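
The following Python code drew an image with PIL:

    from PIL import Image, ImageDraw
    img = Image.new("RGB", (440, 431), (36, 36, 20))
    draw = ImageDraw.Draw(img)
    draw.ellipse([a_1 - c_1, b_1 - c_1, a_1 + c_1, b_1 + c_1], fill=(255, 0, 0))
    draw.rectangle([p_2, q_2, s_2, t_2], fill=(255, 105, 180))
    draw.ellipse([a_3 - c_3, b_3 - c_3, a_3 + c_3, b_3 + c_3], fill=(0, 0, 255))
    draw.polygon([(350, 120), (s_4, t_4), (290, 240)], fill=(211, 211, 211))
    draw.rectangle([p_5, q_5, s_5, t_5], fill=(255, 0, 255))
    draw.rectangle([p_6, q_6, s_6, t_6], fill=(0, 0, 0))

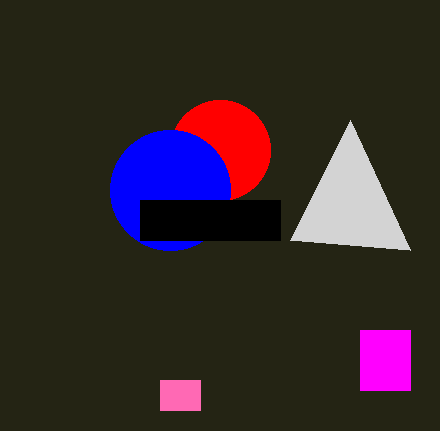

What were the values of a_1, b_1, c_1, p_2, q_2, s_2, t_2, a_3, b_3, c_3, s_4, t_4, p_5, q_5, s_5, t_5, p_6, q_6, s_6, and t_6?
a_1 = 220, b_1 = 150, c_1 = 50, p_2 = 160, q_2 = 380, s_2 = 200, t_2 = 410, a_3 = 170, b_3 = 190, c_3 = 60, s_4 = 410, t_4 = 250, p_5 = 360, q_5 = 330, s_5 = 410, t_5 = 390, p_6 = 140, q_6 = 200, s_6 = 280, t_6 = 240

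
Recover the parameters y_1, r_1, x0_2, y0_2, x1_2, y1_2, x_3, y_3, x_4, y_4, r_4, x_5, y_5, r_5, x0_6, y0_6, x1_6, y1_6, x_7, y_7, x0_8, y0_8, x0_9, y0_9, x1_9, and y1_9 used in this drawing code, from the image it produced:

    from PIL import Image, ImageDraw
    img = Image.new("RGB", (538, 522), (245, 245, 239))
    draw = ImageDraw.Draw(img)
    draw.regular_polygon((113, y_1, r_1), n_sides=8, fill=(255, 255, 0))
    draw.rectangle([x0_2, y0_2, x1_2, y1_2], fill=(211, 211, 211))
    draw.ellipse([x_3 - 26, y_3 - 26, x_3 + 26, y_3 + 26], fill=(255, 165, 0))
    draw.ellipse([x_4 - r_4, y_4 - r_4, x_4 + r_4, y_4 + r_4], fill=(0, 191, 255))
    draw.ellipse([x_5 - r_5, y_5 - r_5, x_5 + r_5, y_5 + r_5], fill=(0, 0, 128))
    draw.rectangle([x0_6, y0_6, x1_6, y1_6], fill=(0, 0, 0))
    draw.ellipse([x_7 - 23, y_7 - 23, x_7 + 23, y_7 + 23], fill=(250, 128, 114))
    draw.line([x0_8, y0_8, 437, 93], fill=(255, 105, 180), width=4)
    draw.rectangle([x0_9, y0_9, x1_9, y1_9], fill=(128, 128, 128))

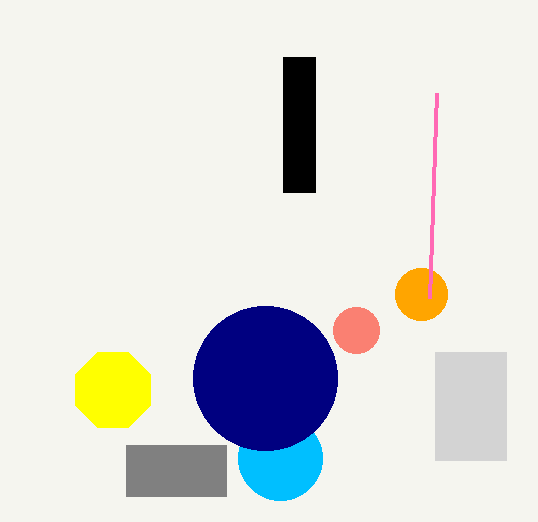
y_1 = 390; r_1 = 41; x0_2 = 435; y0_2 = 352; x1_2 = 506; y1_2 = 460; x_3 = 421; y_3 = 294; x_4 = 280; y_4 = 458; r_4 = 42; x_5 = 265; y_5 = 378; r_5 = 72; x0_6 = 283; y0_6 = 57; x1_6 = 315; y1_6 = 192; x_7 = 356; y_7 = 330; x0_8 = 430; y0_8 = 298; x0_9 = 126; y0_9 = 445; x1_9 = 226; y1_9 = 496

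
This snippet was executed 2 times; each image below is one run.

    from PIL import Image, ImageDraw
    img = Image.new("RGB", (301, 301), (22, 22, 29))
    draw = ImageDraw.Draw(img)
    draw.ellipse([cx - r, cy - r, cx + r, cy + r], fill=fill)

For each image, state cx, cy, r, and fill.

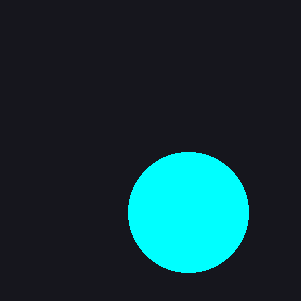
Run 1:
cx = 188
cy = 212
r = 60
fill = 'cyan'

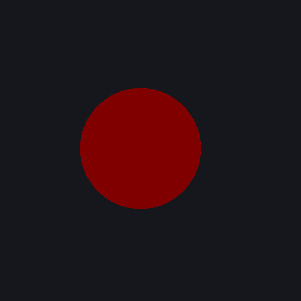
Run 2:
cx = 140
cy = 148
r = 60
fill = 'maroon'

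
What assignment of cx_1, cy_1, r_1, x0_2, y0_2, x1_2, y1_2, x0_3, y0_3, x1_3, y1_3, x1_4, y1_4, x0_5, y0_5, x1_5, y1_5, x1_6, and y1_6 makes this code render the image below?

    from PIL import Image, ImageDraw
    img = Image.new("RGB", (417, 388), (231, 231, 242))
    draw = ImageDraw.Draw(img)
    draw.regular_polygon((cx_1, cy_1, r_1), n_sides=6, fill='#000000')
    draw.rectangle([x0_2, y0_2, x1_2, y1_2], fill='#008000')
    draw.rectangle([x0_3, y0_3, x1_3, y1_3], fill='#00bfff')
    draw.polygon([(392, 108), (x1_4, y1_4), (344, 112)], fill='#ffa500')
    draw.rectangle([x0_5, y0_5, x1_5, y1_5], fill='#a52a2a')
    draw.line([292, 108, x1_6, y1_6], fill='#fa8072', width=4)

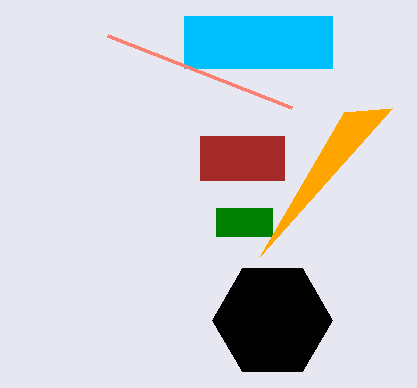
cx_1 = 272; cy_1 = 320; r_1 = 60; x0_2 = 216; y0_2 = 208; x1_2 = 272; y1_2 = 236; x0_3 = 184; y0_3 = 16; x1_3 = 332; y1_3 = 68; x1_4 = 260; y1_4 = 256; x0_5 = 200; y0_5 = 136; x1_5 = 284; y1_5 = 180; x1_6 = 108; y1_6 = 36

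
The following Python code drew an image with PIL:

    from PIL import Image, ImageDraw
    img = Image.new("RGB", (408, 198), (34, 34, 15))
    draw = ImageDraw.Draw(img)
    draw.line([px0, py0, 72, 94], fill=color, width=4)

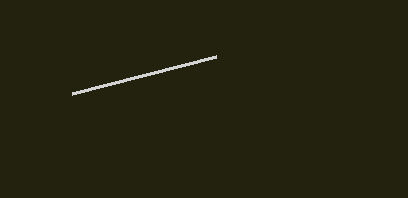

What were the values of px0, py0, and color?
px0 = 216, py0 = 57, color = 'lightgray'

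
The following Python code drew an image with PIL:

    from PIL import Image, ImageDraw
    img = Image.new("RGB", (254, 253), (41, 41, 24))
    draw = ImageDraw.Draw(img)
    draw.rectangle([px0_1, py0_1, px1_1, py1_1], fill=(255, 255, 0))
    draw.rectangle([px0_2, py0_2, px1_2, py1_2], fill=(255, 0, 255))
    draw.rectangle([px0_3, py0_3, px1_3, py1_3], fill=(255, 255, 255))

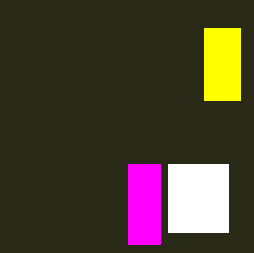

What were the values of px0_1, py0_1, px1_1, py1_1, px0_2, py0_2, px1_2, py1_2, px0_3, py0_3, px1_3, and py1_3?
px0_1 = 204; py0_1 = 28; px1_1 = 240; py1_1 = 100; px0_2 = 128; py0_2 = 164; px1_2 = 160; py1_2 = 244; px0_3 = 168; py0_3 = 164; px1_3 = 228; py1_3 = 232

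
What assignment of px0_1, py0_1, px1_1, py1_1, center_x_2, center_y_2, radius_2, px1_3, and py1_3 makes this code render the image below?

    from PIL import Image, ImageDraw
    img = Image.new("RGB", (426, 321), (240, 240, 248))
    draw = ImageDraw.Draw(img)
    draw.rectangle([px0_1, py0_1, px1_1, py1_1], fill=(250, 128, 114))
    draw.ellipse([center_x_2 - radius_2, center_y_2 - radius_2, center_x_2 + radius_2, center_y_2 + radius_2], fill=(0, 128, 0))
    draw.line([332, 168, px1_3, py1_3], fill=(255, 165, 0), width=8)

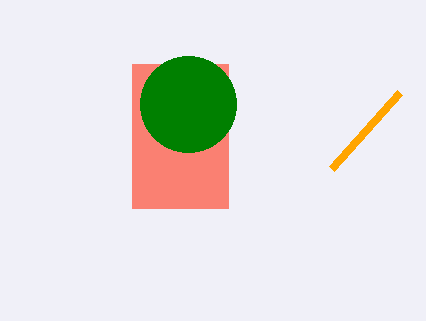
px0_1 = 132
py0_1 = 64
px1_1 = 228
py1_1 = 208
center_x_2 = 188
center_y_2 = 104
radius_2 = 48
px1_3 = 400
py1_3 = 92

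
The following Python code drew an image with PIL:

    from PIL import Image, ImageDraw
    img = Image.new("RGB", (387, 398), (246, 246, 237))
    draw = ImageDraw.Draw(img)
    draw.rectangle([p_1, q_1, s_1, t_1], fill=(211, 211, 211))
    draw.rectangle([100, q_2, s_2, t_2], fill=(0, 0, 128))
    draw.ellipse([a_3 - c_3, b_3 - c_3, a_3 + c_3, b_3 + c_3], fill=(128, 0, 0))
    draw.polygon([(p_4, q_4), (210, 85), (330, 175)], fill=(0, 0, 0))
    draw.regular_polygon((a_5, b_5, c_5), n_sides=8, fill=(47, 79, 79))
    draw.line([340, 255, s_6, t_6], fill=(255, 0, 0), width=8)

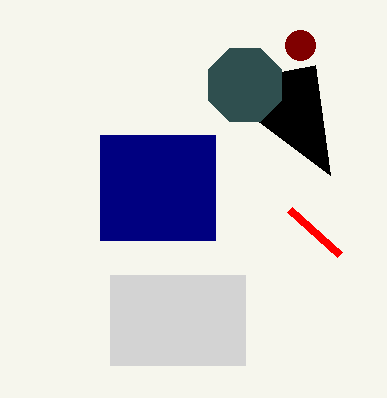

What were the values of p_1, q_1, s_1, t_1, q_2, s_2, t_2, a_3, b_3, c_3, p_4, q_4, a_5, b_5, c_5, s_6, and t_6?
p_1 = 110
q_1 = 275
s_1 = 245
t_1 = 365
q_2 = 135
s_2 = 215
t_2 = 240
a_3 = 300
b_3 = 45
c_3 = 15
p_4 = 315
q_4 = 65
a_5 = 245
b_5 = 85
c_5 = 40
s_6 = 290
t_6 = 210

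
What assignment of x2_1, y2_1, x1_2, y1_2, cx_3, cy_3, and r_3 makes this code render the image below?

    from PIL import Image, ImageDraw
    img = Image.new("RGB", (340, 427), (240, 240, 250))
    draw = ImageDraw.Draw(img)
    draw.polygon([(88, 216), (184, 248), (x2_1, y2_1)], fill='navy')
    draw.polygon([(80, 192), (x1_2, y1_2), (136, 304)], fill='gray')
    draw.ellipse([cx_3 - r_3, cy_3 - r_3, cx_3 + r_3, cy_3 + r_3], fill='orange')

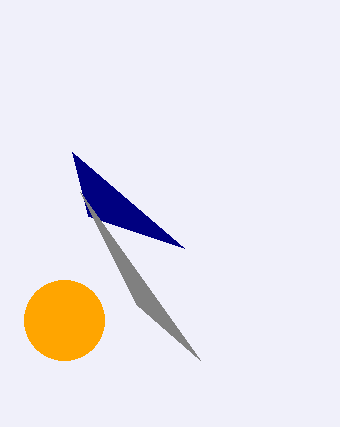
x2_1 = 72
y2_1 = 152
x1_2 = 200
y1_2 = 360
cx_3 = 64
cy_3 = 320
r_3 = 40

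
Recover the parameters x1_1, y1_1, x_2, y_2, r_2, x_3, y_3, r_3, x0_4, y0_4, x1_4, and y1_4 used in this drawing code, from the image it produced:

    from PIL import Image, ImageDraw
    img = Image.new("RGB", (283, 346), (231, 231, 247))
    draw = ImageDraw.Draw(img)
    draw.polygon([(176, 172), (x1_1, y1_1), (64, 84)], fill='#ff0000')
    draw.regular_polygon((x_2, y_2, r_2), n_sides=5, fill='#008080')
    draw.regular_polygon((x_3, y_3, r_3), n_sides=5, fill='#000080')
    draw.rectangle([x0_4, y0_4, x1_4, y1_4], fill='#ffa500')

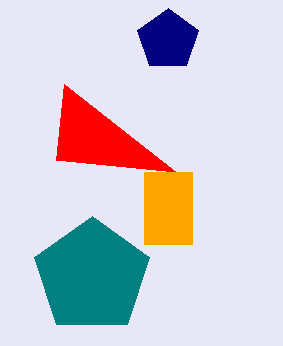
x1_1 = 56, y1_1 = 160, x_2 = 92, y_2 = 276, r_2 = 60, x_3 = 168, y_3 = 40, r_3 = 32, x0_4 = 144, y0_4 = 172, x1_4 = 192, y1_4 = 244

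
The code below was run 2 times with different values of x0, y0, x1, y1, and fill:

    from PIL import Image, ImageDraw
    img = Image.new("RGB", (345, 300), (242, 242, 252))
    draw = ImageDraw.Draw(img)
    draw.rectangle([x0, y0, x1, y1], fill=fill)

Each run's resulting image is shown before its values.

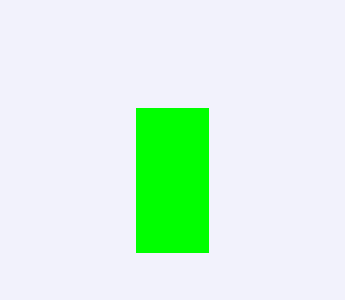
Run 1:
x0 = 136
y0 = 108
x1 = 208
y1 = 252
fill = 'lime'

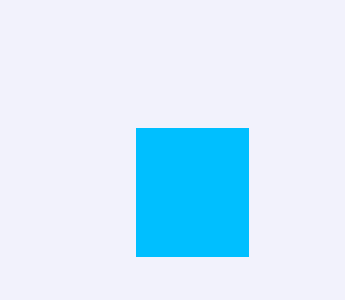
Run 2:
x0 = 136, y0 = 128, x1 = 248, y1 = 256, fill = 'deepskyblue'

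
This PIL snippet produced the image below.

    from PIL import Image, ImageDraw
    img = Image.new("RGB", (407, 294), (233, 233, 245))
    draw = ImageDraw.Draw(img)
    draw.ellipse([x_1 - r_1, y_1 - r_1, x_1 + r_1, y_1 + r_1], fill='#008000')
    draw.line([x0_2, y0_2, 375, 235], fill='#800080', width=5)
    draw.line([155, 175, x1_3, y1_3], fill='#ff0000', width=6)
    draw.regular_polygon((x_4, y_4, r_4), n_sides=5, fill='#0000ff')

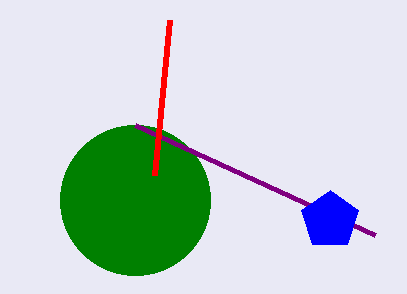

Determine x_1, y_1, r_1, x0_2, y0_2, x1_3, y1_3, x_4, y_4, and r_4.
x_1 = 135; y_1 = 200; r_1 = 75; x0_2 = 135; y0_2 = 125; x1_3 = 170; y1_3 = 20; x_4 = 330; y_4 = 220; r_4 = 30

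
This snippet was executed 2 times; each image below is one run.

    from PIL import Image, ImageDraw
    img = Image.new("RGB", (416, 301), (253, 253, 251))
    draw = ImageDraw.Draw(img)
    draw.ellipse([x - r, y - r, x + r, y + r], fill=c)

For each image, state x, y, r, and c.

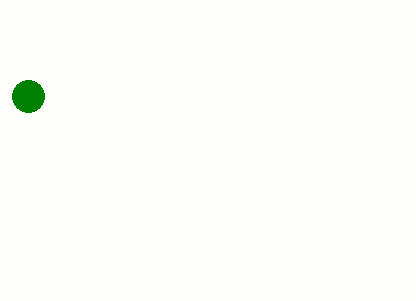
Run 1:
x = 28; y = 96; r = 16; c = 'green'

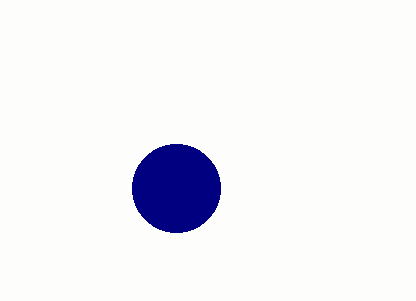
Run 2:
x = 176; y = 188; r = 44; c = 'navy'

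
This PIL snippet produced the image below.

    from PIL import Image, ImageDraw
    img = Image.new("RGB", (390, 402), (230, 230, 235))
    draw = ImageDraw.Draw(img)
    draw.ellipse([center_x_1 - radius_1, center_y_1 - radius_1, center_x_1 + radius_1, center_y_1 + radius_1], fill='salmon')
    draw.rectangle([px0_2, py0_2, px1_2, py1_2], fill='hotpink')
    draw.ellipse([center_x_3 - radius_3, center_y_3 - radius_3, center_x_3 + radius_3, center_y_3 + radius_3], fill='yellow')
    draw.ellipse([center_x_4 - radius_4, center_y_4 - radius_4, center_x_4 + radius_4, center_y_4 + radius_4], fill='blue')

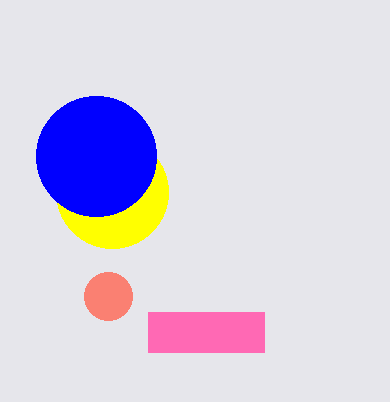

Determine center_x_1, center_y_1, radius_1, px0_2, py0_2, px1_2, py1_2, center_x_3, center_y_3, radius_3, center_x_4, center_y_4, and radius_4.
center_x_1 = 108; center_y_1 = 296; radius_1 = 24; px0_2 = 148; py0_2 = 312; px1_2 = 264; py1_2 = 352; center_x_3 = 112; center_y_3 = 192; radius_3 = 56; center_x_4 = 96; center_y_4 = 156; radius_4 = 60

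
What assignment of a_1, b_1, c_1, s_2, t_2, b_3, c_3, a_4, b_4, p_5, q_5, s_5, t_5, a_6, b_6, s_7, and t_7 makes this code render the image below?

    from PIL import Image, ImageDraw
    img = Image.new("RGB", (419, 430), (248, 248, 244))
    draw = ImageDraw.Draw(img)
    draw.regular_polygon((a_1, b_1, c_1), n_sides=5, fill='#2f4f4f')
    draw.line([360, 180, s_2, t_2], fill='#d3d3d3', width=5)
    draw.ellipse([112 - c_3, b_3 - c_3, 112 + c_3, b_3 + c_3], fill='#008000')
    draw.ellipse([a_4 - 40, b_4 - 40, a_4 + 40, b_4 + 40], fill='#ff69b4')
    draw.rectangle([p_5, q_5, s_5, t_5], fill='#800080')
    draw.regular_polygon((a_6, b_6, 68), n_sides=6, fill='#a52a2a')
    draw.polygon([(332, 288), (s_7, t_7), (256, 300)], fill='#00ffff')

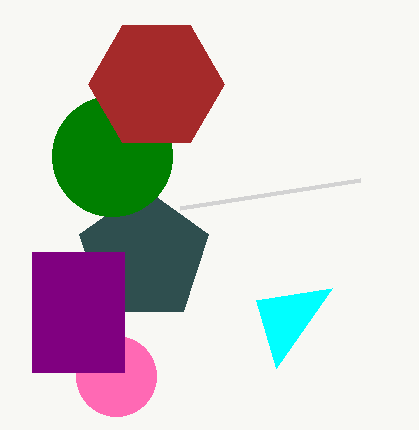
a_1 = 144; b_1 = 256; c_1 = 68; s_2 = 180; t_2 = 208; b_3 = 156; c_3 = 60; a_4 = 116; b_4 = 376; p_5 = 32; q_5 = 252; s_5 = 124; t_5 = 372; a_6 = 156; b_6 = 84; s_7 = 276; t_7 = 368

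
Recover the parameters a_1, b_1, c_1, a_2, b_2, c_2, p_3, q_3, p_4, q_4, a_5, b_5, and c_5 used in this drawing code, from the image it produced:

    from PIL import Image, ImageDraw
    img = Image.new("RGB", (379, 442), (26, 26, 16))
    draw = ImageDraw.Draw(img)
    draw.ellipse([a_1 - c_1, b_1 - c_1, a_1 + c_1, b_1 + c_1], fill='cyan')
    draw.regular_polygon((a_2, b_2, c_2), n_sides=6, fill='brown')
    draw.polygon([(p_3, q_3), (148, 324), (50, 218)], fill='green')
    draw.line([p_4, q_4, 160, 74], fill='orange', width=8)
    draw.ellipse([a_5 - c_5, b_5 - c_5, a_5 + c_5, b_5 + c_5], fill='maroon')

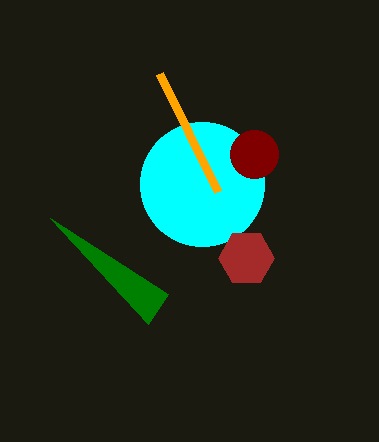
a_1 = 202; b_1 = 184; c_1 = 62; a_2 = 246; b_2 = 258; c_2 = 28; p_3 = 168; q_3 = 294; p_4 = 218; q_4 = 192; a_5 = 254; b_5 = 154; c_5 = 24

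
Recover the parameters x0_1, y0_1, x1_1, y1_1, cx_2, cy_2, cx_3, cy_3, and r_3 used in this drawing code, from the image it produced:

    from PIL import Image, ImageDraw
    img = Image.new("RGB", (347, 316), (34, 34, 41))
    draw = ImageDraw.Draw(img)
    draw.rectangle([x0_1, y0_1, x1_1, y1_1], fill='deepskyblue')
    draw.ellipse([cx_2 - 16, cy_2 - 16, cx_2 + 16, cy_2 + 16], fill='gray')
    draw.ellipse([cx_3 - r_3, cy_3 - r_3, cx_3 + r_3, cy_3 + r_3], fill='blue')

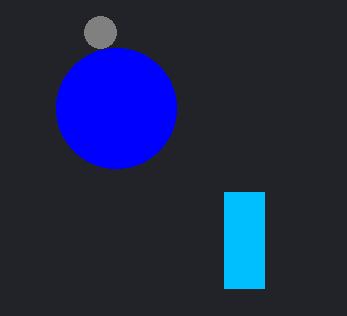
x0_1 = 224, y0_1 = 192, x1_1 = 264, y1_1 = 288, cx_2 = 100, cy_2 = 32, cx_3 = 116, cy_3 = 108, r_3 = 60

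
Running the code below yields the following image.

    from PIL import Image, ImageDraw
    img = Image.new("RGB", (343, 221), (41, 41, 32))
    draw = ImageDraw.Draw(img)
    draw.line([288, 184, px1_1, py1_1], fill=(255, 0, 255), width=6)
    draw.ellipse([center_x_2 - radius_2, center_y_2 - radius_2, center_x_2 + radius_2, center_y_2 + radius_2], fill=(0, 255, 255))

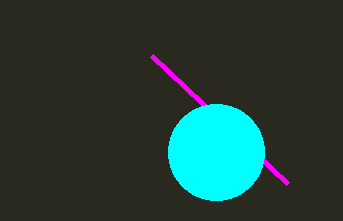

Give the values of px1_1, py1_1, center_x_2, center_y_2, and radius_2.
px1_1 = 152, py1_1 = 56, center_x_2 = 216, center_y_2 = 152, radius_2 = 48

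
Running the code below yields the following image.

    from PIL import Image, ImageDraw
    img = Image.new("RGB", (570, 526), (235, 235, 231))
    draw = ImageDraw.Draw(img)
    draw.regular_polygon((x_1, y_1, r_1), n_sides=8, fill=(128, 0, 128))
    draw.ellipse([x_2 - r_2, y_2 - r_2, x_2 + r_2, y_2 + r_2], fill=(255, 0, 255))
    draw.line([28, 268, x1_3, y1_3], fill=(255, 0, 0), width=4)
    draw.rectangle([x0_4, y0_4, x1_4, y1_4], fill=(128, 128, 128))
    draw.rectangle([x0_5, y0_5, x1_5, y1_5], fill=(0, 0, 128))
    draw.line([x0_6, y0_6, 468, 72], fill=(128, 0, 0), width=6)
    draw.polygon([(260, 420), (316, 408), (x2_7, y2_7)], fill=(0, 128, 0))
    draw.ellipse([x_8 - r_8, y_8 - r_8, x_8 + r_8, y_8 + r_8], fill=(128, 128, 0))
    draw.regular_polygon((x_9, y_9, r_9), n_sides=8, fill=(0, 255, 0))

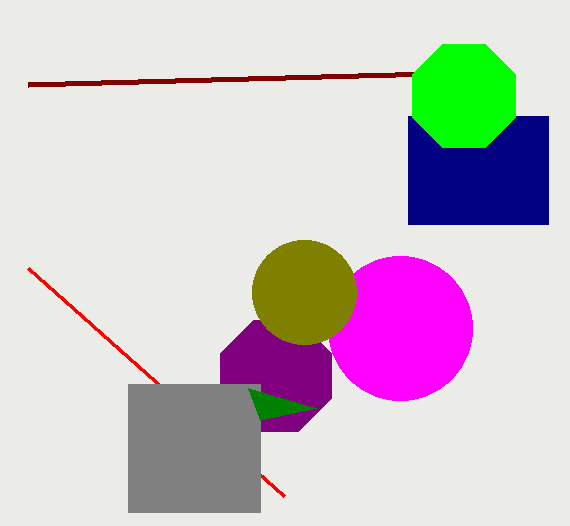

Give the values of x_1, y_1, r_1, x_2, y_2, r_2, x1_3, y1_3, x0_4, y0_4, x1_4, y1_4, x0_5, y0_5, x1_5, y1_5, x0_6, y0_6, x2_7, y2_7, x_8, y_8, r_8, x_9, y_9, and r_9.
x_1 = 276; y_1 = 376; r_1 = 60; x_2 = 400; y_2 = 328; r_2 = 72; x1_3 = 284; y1_3 = 496; x0_4 = 128; y0_4 = 384; x1_4 = 260; y1_4 = 512; x0_5 = 408; y0_5 = 116; x1_5 = 548; y1_5 = 224; x0_6 = 28; y0_6 = 84; x2_7 = 248; y2_7 = 388; x_8 = 304; y_8 = 292; r_8 = 52; x_9 = 464; y_9 = 96; r_9 = 56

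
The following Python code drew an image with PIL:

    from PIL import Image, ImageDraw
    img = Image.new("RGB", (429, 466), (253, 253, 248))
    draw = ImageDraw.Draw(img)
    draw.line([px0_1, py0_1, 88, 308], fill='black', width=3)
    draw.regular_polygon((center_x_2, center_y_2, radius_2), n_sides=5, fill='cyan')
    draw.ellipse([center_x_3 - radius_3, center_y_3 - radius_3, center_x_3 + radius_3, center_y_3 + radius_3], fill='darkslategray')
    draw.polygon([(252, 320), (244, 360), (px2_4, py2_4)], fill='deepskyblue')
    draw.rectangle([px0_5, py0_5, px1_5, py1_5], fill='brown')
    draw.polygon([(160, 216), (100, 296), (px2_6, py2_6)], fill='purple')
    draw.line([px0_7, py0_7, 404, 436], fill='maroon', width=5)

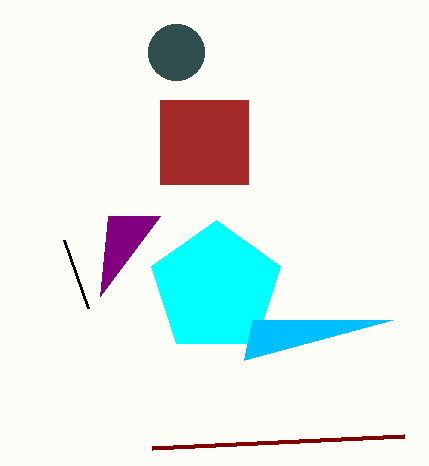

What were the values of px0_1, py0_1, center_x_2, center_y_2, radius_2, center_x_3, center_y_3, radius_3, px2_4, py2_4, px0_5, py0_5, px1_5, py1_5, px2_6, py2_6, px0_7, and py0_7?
px0_1 = 64, py0_1 = 240, center_x_2 = 216, center_y_2 = 288, radius_2 = 68, center_x_3 = 176, center_y_3 = 52, radius_3 = 28, px2_4 = 392, py2_4 = 320, px0_5 = 160, py0_5 = 100, px1_5 = 248, py1_5 = 184, px2_6 = 108, py2_6 = 216, px0_7 = 152, py0_7 = 448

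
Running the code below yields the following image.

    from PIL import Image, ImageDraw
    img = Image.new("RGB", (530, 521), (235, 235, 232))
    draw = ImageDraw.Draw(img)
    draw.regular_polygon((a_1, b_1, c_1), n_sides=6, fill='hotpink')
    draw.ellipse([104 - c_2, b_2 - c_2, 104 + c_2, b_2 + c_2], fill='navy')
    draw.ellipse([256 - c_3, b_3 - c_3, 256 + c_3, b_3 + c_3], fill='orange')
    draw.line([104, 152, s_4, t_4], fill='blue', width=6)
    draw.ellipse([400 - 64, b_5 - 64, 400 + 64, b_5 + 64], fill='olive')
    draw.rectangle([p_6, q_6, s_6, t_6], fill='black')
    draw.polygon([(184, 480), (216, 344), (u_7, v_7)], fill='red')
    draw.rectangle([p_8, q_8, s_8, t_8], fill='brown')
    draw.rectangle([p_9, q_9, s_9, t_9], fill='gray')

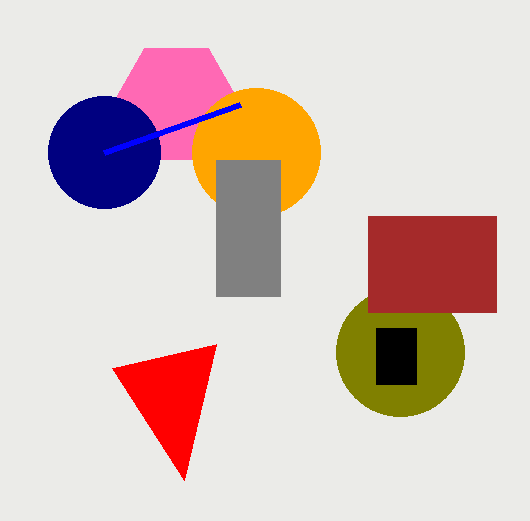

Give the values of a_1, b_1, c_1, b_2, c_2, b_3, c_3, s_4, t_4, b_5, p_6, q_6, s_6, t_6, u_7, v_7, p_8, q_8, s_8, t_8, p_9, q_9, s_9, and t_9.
a_1 = 176, b_1 = 104, c_1 = 64, b_2 = 152, c_2 = 56, b_3 = 152, c_3 = 64, s_4 = 240, t_4 = 104, b_5 = 352, p_6 = 376, q_6 = 328, s_6 = 416, t_6 = 384, u_7 = 112, v_7 = 368, p_8 = 368, q_8 = 216, s_8 = 496, t_8 = 312, p_9 = 216, q_9 = 160, s_9 = 280, t_9 = 296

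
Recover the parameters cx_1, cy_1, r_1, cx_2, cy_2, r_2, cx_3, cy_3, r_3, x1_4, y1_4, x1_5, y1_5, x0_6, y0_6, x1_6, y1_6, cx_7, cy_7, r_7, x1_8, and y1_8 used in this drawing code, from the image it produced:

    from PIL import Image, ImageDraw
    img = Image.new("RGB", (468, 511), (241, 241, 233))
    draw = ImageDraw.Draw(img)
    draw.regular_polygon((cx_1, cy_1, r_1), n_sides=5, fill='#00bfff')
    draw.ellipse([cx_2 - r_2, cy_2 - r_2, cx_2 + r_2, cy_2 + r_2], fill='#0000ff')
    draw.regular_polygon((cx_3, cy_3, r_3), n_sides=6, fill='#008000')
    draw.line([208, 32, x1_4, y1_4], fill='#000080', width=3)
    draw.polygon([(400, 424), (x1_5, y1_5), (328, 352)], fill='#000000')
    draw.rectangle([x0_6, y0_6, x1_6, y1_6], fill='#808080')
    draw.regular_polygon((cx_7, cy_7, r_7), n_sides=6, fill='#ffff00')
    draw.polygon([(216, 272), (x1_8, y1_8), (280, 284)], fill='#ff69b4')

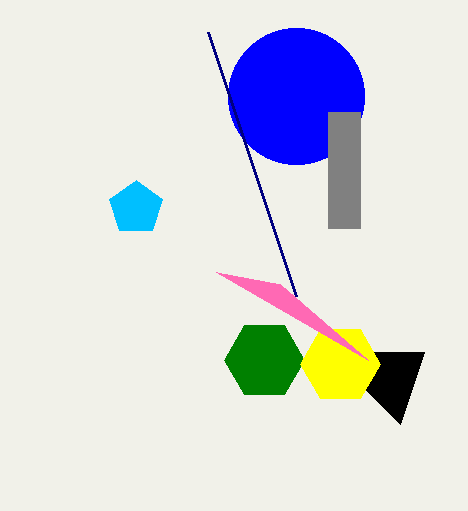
cx_1 = 136; cy_1 = 208; r_1 = 28; cx_2 = 296; cy_2 = 96; r_2 = 68; cx_3 = 264; cy_3 = 360; r_3 = 40; x1_4 = 296; y1_4 = 296; x1_5 = 424; y1_5 = 352; x0_6 = 328; y0_6 = 112; x1_6 = 360; y1_6 = 228; cx_7 = 340; cy_7 = 364; r_7 = 40; x1_8 = 368; y1_8 = 360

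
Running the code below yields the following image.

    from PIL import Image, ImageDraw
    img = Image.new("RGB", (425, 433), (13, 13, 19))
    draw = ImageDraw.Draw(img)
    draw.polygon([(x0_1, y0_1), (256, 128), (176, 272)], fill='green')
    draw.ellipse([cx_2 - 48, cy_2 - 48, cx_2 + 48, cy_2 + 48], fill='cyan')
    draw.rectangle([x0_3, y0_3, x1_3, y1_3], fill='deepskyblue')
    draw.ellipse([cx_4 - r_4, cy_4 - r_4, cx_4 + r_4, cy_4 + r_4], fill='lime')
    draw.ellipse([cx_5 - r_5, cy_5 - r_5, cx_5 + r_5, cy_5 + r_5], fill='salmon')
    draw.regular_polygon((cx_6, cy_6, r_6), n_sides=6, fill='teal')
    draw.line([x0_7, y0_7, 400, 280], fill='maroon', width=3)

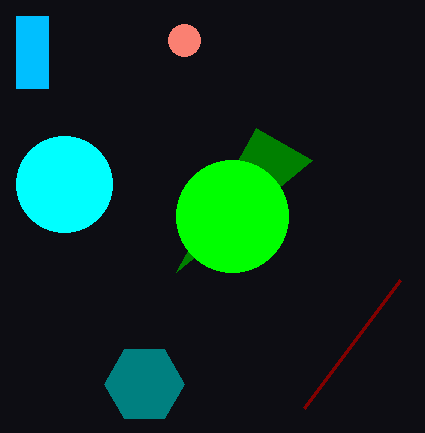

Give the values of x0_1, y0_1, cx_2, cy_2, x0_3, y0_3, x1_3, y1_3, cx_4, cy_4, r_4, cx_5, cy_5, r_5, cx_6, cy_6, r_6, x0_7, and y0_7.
x0_1 = 312; y0_1 = 160; cx_2 = 64; cy_2 = 184; x0_3 = 16; y0_3 = 16; x1_3 = 48; y1_3 = 88; cx_4 = 232; cy_4 = 216; r_4 = 56; cx_5 = 184; cy_5 = 40; r_5 = 16; cx_6 = 144; cy_6 = 384; r_6 = 40; x0_7 = 304; y0_7 = 408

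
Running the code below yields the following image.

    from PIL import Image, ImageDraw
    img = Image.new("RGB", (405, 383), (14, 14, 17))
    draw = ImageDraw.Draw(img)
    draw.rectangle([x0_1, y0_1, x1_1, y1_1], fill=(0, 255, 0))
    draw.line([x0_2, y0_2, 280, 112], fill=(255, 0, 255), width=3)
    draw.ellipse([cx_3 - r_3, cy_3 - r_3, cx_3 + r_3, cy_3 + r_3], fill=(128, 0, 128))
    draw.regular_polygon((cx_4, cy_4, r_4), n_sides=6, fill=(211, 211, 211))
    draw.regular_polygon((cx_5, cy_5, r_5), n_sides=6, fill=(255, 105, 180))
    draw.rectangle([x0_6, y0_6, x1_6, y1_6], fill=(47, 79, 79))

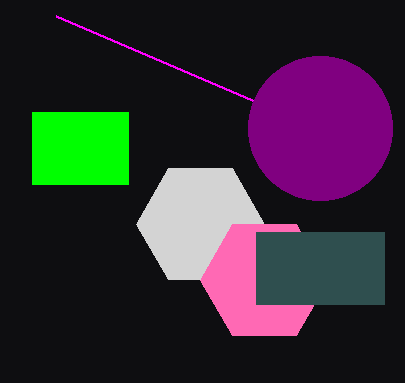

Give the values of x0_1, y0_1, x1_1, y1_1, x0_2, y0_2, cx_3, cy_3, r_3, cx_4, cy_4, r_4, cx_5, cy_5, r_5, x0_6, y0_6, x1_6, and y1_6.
x0_1 = 32; y0_1 = 112; x1_1 = 128; y1_1 = 184; x0_2 = 56; y0_2 = 16; cx_3 = 320; cy_3 = 128; r_3 = 72; cx_4 = 200; cy_4 = 224; r_4 = 64; cx_5 = 264; cy_5 = 280; r_5 = 64; x0_6 = 256; y0_6 = 232; x1_6 = 384; y1_6 = 304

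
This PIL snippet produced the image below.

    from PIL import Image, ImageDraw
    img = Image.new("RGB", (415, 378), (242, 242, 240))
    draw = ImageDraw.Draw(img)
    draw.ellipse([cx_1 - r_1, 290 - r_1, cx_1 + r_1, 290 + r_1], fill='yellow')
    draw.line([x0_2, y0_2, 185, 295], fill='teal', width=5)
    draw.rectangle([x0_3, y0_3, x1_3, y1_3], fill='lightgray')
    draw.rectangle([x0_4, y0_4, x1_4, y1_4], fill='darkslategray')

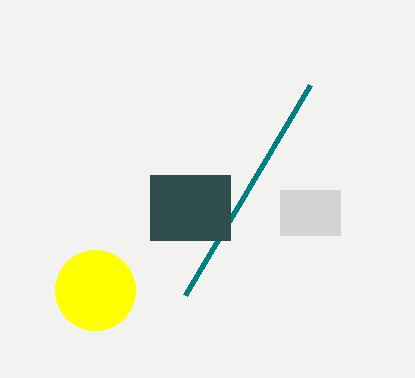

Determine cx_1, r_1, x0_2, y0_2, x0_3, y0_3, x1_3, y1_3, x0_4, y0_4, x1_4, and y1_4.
cx_1 = 95, r_1 = 40, x0_2 = 310, y0_2 = 85, x0_3 = 280, y0_3 = 190, x1_3 = 340, y1_3 = 235, x0_4 = 150, y0_4 = 175, x1_4 = 230, y1_4 = 240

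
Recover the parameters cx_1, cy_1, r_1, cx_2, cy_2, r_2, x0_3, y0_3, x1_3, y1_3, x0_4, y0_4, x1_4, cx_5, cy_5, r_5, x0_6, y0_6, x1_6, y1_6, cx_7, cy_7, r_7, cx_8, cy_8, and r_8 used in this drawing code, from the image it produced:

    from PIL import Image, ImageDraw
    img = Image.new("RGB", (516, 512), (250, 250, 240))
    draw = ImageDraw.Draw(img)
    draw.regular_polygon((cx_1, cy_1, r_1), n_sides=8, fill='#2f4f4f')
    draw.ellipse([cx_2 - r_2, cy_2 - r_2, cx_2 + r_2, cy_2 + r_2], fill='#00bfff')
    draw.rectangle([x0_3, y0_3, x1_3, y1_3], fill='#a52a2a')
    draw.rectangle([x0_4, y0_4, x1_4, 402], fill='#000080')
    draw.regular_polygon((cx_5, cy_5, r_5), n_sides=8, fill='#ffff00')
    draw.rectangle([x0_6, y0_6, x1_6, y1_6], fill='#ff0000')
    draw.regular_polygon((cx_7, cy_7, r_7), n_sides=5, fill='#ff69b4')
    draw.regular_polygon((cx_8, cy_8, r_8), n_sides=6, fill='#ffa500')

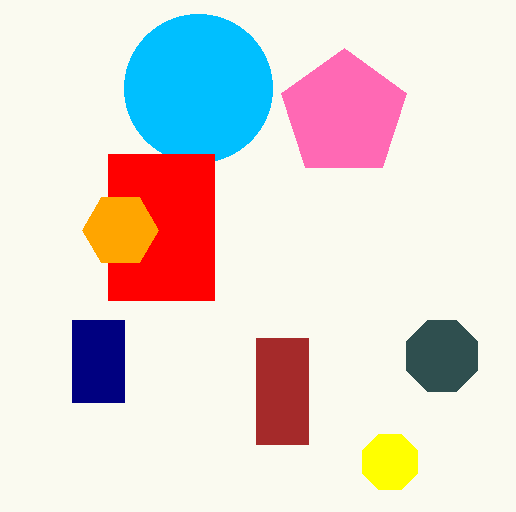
cx_1 = 442, cy_1 = 356, r_1 = 38, cx_2 = 198, cy_2 = 88, r_2 = 74, x0_3 = 256, y0_3 = 338, x1_3 = 308, y1_3 = 444, x0_4 = 72, y0_4 = 320, x1_4 = 124, cx_5 = 390, cy_5 = 462, r_5 = 30, x0_6 = 108, y0_6 = 154, x1_6 = 214, y1_6 = 300, cx_7 = 344, cy_7 = 114, r_7 = 66, cx_8 = 120, cy_8 = 230, r_8 = 38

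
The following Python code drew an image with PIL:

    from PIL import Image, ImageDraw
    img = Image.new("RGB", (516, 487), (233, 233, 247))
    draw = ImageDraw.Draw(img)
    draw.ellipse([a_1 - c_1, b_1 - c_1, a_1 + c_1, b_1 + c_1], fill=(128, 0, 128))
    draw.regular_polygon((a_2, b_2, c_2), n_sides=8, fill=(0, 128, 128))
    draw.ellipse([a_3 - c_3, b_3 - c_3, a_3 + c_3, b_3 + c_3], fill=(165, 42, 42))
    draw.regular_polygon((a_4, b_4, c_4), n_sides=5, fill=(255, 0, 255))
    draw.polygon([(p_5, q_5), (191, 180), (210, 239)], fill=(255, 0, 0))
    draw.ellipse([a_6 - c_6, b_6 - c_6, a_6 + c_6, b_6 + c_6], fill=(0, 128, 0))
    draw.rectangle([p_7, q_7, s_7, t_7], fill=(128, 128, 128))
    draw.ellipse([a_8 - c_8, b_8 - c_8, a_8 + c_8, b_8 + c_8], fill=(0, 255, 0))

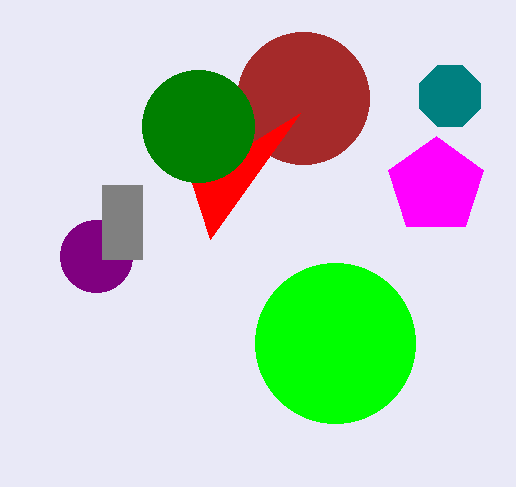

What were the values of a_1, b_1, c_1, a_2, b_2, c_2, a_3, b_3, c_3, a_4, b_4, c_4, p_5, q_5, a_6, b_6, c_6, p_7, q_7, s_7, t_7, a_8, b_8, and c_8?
a_1 = 96, b_1 = 256, c_1 = 36, a_2 = 450, b_2 = 96, c_2 = 33, a_3 = 303, b_3 = 98, c_3 = 66, a_4 = 436, b_4 = 186, c_4 = 50, p_5 = 300, q_5 = 113, a_6 = 198, b_6 = 126, c_6 = 56, p_7 = 102, q_7 = 185, s_7 = 142, t_7 = 259, a_8 = 335, b_8 = 343, c_8 = 80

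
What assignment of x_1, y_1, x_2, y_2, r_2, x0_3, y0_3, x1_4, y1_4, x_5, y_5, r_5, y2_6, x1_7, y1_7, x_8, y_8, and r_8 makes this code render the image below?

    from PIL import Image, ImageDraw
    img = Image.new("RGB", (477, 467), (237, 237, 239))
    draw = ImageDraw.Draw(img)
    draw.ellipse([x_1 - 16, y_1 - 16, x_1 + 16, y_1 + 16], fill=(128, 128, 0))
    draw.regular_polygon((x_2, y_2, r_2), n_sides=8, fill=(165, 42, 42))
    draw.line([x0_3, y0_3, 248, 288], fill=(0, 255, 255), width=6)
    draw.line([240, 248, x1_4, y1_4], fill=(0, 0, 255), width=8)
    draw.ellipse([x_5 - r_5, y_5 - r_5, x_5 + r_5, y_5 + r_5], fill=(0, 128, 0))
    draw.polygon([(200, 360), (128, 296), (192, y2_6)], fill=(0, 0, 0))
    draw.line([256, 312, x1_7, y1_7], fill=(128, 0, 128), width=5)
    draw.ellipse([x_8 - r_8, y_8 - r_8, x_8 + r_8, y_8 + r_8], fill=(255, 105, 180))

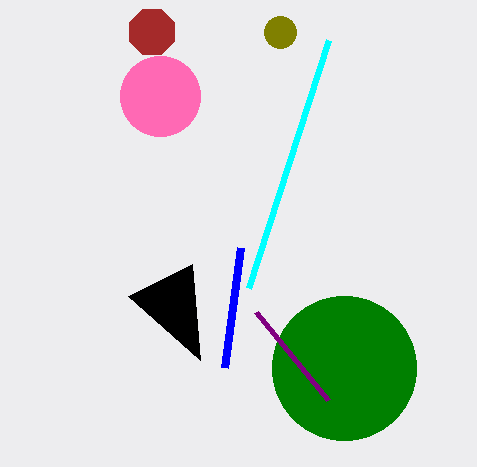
x_1 = 280, y_1 = 32, x_2 = 152, y_2 = 32, r_2 = 24, x0_3 = 328, y0_3 = 40, x1_4 = 224, y1_4 = 368, x_5 = 344, y_5 = 368, r_5 = 72, y2_6 = 264, x1_7 = 328, y1_7 = 400, x_8 = 160, y_8 = 96, r_8 = 40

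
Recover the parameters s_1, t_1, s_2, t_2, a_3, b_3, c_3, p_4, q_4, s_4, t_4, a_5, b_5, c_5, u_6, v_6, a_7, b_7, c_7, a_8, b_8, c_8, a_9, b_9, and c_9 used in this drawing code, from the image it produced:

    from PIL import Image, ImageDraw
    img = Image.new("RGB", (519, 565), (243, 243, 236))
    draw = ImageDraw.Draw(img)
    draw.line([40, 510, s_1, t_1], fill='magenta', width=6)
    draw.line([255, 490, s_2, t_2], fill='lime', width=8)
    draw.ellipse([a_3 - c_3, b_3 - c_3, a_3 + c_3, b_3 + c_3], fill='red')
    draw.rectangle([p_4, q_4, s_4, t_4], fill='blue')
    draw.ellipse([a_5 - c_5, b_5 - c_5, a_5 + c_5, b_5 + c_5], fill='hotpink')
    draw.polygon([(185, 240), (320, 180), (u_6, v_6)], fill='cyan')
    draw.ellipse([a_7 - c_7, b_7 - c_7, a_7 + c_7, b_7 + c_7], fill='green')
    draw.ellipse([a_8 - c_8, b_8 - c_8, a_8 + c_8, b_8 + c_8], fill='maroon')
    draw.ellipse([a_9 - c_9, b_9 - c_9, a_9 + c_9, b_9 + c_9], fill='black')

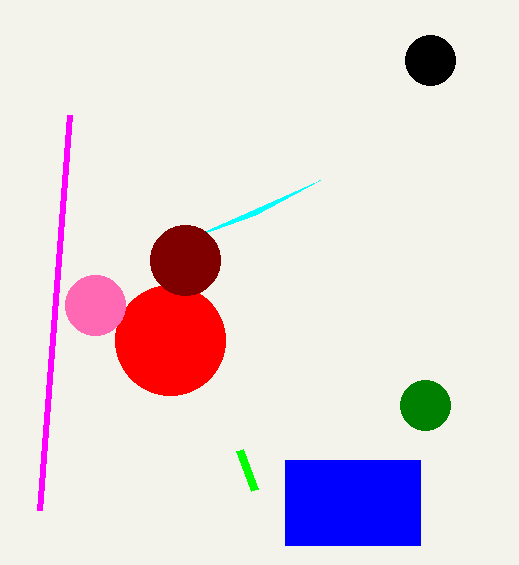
s_1 = 70
t_1 = 115
s_2 = 240
t_2 = 450
a_3 = 170
b_3 = 340
c_3 = 55
p_4 = 285
q_4 = 460
s_4 = 420
t_4 = 545
a_5 = 95
b_5 = 305
c_5 = 30
u_6 = 255
v_6 = 215
a_7 = 425
b_7 = 405
c_7 = 25
a_8 = 185
b_8 = 260
c_8 = 35
a_9 = 430
b_9 = 60
c_9 = 25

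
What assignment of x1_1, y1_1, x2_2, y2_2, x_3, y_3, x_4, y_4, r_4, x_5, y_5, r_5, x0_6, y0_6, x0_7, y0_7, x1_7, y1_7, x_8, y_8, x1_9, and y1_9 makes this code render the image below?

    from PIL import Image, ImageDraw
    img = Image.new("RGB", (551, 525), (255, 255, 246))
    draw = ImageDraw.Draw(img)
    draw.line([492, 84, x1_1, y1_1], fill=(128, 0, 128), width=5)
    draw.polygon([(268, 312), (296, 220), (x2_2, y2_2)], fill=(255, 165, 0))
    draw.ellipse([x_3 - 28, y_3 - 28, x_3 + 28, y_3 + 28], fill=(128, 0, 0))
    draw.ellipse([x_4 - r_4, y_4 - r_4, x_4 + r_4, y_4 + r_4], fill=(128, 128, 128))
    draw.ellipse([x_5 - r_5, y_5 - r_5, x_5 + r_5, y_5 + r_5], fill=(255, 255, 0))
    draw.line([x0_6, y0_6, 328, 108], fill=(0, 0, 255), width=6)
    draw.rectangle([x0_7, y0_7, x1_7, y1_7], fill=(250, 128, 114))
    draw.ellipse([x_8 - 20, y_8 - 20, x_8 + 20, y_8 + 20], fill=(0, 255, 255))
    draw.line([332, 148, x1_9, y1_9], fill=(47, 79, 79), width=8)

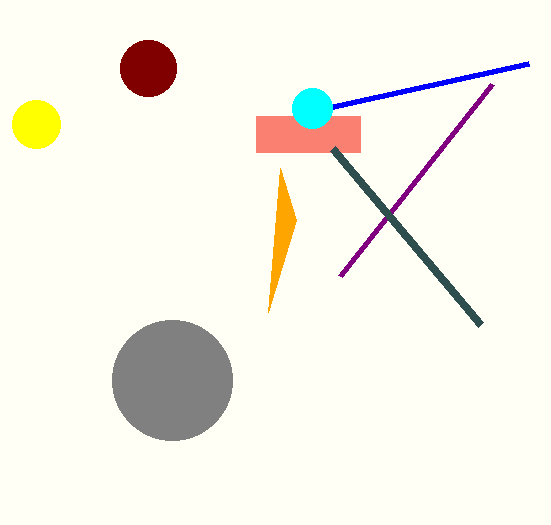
x1_1 = 340, y1_1 = 276, x2_2 = 280, y2_2 = 168, x_3 = 148, y_3 = 68, x_4 = 172, y_4 = 380, r_4 = 60, x_5 = 36, y_5 = 124, r_5 = 24, x0_6 = 528, y0_6 = 64, x0_7 = 256, y0_7 = 116, x1_7 = 360, y1_7 = 152, x_8 = 312, y_8 = 108, x1_9 = 480, y1_9 = 324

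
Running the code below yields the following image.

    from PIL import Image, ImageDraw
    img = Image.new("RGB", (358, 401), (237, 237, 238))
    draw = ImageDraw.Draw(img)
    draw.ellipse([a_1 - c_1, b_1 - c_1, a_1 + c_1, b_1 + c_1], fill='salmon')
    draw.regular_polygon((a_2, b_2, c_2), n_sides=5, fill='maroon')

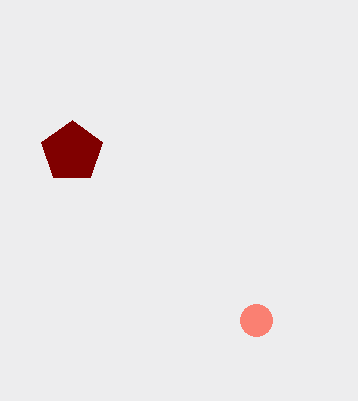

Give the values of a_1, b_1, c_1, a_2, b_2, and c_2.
a_1 = 256, b_1 = 320, c_1 = 16, a_2 = 72, b_2 = 152, c_2 = 32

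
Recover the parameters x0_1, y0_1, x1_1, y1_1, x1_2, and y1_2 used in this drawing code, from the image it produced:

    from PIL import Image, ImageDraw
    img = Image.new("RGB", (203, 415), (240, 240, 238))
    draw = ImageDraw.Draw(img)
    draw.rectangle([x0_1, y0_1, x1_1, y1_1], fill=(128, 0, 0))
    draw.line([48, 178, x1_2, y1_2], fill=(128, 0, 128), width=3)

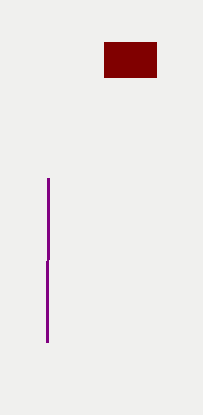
x0_1 = 104
y0_1 = 42
x1_1 = 156
y1_1 = 77
x1_2 = 47
y1_2 = 342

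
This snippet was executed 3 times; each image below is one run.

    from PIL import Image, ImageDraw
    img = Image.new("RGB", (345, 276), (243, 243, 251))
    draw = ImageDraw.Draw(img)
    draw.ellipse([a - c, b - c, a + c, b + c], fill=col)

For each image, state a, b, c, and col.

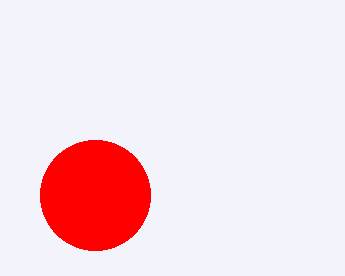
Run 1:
a = 95, b = 195, c = 55, col = 'red'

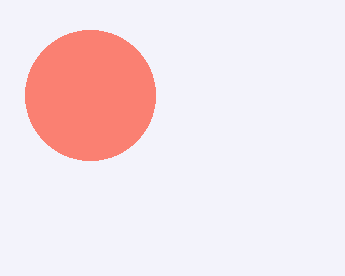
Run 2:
a = 90, b = 95, c = 65, col = 'salmon'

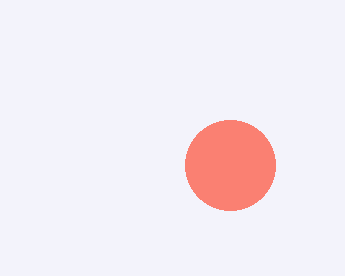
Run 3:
a = 230; b = 165; c = 45; col = 'salmon'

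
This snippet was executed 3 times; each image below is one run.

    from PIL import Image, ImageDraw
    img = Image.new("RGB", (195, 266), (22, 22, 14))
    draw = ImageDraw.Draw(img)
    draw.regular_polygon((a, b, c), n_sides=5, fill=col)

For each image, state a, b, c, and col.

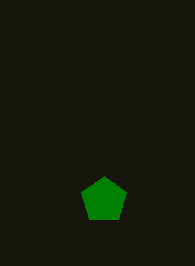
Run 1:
a = 104
b = 200
c = 24
col = 'green'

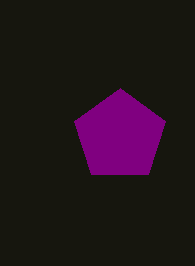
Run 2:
a = 120; b = 136; c = 48; col = 'purple'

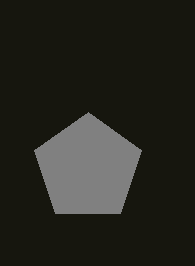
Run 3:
a = 88; b = 168; c = 56; col = 'gray'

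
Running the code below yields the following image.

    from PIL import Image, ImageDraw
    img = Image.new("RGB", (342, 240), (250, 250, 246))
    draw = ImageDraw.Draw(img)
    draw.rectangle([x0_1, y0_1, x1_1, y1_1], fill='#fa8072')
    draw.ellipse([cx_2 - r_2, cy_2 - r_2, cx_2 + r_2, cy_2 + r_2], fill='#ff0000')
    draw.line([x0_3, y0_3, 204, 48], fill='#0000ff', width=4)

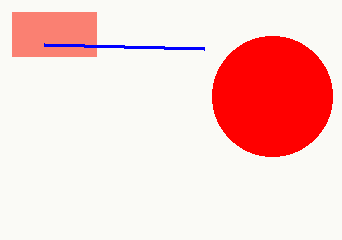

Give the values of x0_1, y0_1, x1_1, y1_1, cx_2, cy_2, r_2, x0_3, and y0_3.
x0_1 = 12
y0_1 = 12
x1_1 = 96
y1_1 = 56
cx_2 = 272
cy_2 = 96
r_2 = 60
x0_3 = 44
y0_3 = 44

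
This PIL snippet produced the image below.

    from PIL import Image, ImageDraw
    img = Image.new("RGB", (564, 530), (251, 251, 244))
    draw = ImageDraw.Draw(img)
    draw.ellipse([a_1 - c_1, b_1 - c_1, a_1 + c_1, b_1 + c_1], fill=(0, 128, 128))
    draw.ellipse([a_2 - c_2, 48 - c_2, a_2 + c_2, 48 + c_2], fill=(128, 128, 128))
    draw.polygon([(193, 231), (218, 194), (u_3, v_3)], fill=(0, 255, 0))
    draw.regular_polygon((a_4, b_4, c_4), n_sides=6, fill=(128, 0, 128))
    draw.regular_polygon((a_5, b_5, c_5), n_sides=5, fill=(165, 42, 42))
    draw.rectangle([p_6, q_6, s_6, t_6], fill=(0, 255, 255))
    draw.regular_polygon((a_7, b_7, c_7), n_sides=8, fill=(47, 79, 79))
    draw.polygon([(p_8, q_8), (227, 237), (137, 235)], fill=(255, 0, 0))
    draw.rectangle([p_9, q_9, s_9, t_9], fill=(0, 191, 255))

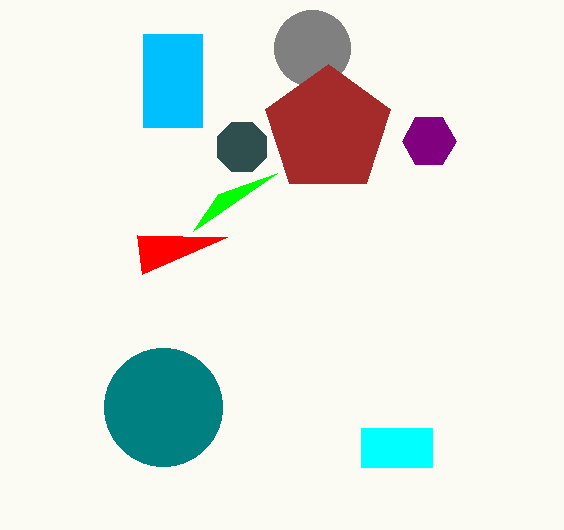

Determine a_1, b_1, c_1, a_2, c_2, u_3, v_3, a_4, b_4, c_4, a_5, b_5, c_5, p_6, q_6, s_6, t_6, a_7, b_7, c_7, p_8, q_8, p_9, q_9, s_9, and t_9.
a_1 = 163
b_1 = 407
c_1 = 59
a_2 = 312
c_2 = 38
u_3 = 277
v_3 = 173
a_4 = 429
b_4 = 141
c_4 = 27
a_5 = 328
b_5 = 130
c_5 = 66
p_6 = 361
q_6 = 428
s_6 = 432
t_6 = 467
a_7 = 242
b_7 = 147
c_7 = 27
p_8 = 142
q_8 = 274
p_9 = 143
q_9 = 34
s_9 = 202
t_9 = 127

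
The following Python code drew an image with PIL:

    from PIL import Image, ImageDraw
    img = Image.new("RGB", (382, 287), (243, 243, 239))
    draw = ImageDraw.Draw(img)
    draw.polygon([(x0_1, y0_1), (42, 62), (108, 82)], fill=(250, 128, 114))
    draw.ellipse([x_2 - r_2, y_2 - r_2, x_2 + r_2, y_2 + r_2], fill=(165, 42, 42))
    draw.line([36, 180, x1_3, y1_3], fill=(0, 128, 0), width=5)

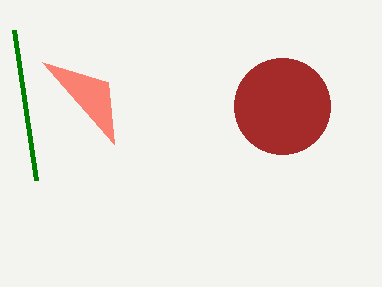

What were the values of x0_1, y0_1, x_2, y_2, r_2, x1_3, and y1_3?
x0_1 = 114; y0_1 = 144; x_2 = 282; y_2 = 106; r_2 = 48; x1_3 = 14; y1_3 = 30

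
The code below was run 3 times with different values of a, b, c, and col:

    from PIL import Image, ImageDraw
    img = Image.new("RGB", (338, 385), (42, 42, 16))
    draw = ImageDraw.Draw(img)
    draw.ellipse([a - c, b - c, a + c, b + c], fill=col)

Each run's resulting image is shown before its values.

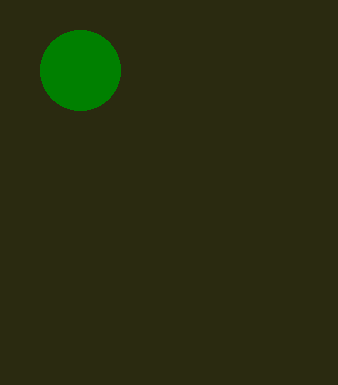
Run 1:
a = 80, b = 70, c = 40, col = 'green'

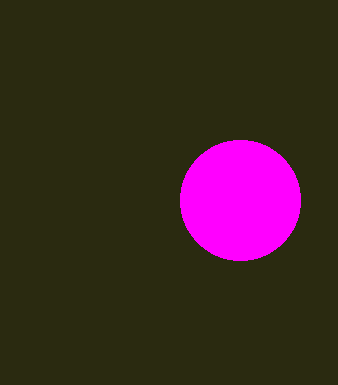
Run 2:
a = 240
b = 200
c = 60
col = 'magenta'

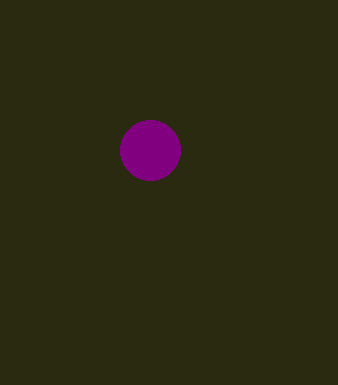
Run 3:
a = 150, b = 150, c = 30, col = 'purple'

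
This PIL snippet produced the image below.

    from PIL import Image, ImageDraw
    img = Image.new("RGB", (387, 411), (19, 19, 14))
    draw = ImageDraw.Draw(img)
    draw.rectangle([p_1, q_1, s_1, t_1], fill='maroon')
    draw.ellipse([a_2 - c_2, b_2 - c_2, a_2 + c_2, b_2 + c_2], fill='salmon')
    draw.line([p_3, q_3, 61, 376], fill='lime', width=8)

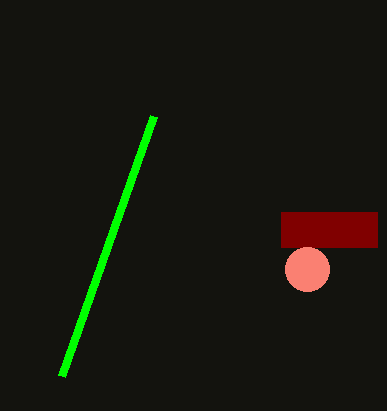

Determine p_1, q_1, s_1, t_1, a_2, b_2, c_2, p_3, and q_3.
p_1 = 281, q_1 = 212, s_1 = 377, t_1 = 247, a_2 = 307, b_2 = 269, c_2 = 22, p_3 = 153, q_3 = 116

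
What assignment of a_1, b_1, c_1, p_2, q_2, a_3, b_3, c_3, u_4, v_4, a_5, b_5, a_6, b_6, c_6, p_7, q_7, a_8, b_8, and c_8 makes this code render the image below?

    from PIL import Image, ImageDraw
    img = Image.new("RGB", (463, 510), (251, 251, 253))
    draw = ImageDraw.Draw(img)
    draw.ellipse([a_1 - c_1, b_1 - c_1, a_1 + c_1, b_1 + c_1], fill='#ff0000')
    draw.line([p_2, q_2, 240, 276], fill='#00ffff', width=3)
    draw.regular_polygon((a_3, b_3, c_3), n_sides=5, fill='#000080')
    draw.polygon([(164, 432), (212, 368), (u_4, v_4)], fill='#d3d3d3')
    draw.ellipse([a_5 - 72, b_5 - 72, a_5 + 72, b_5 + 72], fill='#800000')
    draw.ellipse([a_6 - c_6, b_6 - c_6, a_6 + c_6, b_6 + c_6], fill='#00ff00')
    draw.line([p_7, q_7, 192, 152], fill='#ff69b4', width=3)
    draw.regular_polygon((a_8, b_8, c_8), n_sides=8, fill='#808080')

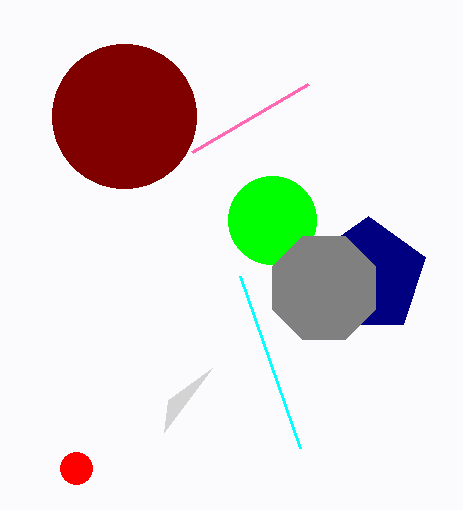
a_1 = 76
b_1 = 468
c_1 = 16
p_2 = 300
q_2 = 448
a_3 = 368
b_3 = 276
c_3 = 60
u_4 = 168
v_4 = 400
a_5 = 124
b_5 = 116
a_6 = 272
b_6 = 220
c_6 = 44
p_7 = 308
q_7 = 84
a_8 = 324
b_8 = 288
c_8 = 56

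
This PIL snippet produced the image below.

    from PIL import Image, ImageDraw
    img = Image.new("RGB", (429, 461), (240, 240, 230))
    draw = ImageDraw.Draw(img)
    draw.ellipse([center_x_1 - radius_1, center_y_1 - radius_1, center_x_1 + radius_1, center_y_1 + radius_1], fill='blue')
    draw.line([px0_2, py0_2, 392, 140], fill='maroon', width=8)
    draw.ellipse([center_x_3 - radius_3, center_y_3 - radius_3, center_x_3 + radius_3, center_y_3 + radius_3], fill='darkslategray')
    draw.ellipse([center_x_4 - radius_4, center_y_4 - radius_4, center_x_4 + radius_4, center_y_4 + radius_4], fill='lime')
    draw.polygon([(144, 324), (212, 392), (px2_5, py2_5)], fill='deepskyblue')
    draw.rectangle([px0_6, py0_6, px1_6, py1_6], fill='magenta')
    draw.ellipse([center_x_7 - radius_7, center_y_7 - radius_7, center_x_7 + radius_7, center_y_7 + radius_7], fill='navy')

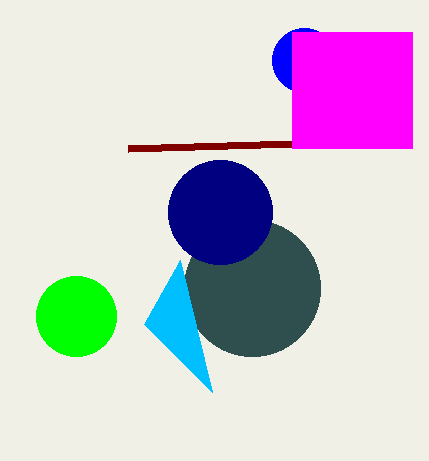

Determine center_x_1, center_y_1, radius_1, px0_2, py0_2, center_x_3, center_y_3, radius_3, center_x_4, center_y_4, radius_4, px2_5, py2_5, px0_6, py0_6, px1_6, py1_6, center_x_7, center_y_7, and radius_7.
center_x_1 = 304, center_y_1 = 60, radius_1 = 32, px0_2 = 128, py0_2 = 148, center_x_3 = 252, center_y_3 = 288, radius_3 = 68, center_x_4 = 76, center_y_4 = 316, radius_4 = 40, px2_5 = 180, py2_5 = 260, px0_6 = 292, py0_6 = 32, px1_6 = 412, py1_6 = 148, center_x_7 = 220, center_y_7 = 212, radius_7 = 52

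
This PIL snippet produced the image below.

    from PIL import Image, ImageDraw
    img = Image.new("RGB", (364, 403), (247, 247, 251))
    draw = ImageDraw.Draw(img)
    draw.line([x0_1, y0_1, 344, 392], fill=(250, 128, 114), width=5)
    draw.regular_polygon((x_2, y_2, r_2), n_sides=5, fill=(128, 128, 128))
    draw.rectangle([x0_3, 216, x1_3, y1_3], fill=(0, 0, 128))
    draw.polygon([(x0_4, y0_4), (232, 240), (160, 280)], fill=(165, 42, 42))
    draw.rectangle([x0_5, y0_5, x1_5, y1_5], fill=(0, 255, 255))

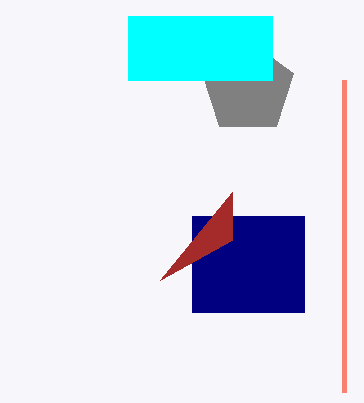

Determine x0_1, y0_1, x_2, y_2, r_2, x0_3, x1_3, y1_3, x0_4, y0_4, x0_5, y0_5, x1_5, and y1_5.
x0_1 = 344; y0_1 = 80; x_2 = 248; y_2 = 88; r_2 = 48; x0_3 = 192; x1_3 = 304; y1_3 = 312; x0_4 = 232; y0_4 = 192; x0_5 = 128; y0_5 = 16; x1_5 = 272; y1_5 = 80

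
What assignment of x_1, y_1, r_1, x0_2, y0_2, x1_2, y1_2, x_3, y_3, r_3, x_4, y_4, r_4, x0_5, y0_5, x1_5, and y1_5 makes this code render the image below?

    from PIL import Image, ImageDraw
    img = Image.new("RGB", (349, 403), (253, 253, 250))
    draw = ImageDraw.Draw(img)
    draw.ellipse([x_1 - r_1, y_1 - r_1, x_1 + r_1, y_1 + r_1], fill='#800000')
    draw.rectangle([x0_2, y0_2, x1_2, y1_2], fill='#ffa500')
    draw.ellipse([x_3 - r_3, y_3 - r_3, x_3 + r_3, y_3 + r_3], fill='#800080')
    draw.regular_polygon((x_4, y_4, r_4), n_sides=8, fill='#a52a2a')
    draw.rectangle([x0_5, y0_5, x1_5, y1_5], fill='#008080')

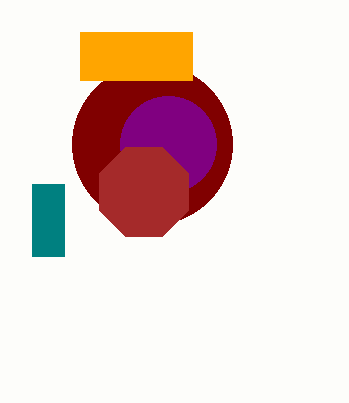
x_1 = 152, y_1 = 144, r_1 = 80, x0_2 = 80, y0_2 = 32, x1_2 = 192, y1_2 = 80, x_3 = 168, y_3 = 144, r_3 = 48, x_4 = 144, y_4 = 192, r_4 = 48, x0_5 = 32, y0_5 = 184, x1_5 = 64, y1_5 = 256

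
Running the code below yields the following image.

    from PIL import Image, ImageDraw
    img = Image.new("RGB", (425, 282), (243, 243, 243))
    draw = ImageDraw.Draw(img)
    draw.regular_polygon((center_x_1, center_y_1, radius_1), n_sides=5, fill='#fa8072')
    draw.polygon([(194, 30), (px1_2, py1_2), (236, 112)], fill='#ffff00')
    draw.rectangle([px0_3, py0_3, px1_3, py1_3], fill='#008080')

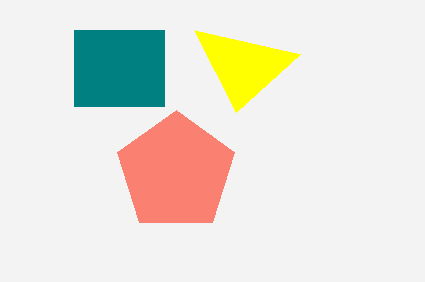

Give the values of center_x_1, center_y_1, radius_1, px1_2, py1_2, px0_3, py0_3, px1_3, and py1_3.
center_x_1 = 176, center_y_1 = 172, radius_1 = 62, px1_2 = 300, py1_2 = 54, px0_3 = 74, py0_3 = 30, px1_3 = 164, py1_3 = 106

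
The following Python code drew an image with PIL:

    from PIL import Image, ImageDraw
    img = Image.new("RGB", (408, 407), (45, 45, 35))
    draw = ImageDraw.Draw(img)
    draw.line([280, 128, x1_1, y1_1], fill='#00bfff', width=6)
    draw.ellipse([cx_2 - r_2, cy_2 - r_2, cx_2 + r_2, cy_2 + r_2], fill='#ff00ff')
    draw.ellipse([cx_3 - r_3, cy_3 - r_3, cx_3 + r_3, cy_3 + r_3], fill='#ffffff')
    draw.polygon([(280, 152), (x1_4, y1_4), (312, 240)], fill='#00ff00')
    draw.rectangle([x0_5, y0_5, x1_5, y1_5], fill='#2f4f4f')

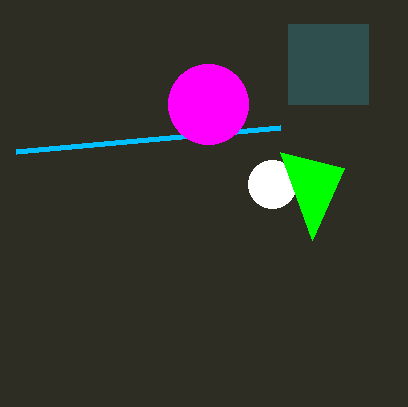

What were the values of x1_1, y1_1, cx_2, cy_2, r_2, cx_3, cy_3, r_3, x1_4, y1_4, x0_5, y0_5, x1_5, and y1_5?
x1_1 = 16
y1_1 = 152
cx_2 = 208
cy_2 = 104
r_2 = 40
cx_3 = 272
cy_3 = 184
r_3 = 24
x1_4 = 344
y1_4 = 168
x0_5 = 288
y0_5 = 24
x1_5 = 368
y1_5 = 104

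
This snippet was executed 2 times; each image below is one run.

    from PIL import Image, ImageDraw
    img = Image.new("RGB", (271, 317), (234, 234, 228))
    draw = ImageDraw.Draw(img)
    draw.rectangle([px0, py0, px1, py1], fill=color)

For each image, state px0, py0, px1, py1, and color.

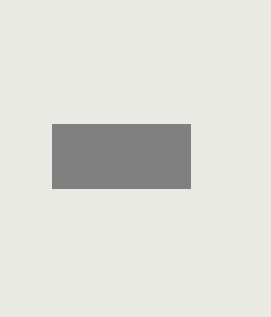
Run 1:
px0 = 52, py0 = 124, px1 = 190, py1 = 188, color = 'gray'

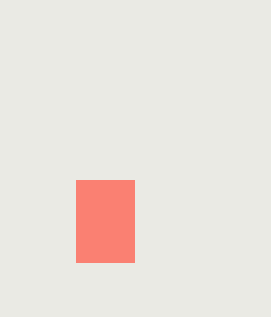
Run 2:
px0 = 76
py0 = 180
px1 = 134
py1 = 262
color = 'salmon'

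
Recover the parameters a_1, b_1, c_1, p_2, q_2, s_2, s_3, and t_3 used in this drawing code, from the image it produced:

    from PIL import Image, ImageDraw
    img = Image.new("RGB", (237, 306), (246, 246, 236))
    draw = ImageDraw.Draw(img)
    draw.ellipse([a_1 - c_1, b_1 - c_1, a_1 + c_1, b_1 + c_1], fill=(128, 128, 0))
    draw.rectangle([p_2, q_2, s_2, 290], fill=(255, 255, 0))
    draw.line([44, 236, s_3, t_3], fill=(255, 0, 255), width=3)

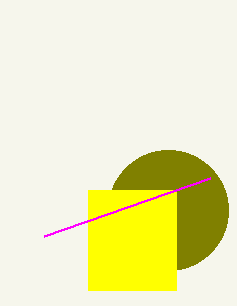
a_1 = 168
b_1 = 210
c_1 = 60
p_2 = 88
q_2 = 190
s_2 = 176
s_3 = 210
t_3 = 178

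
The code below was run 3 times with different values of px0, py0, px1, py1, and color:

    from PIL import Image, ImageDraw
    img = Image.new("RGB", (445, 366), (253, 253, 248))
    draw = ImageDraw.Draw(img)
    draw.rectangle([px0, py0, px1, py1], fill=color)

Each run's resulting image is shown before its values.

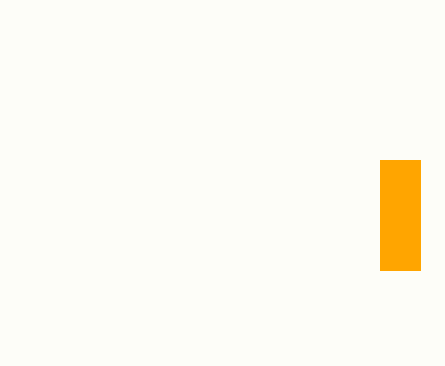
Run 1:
px0 = 380; py0 = 160; px1 = 420; py1 = 270; color = 'orange'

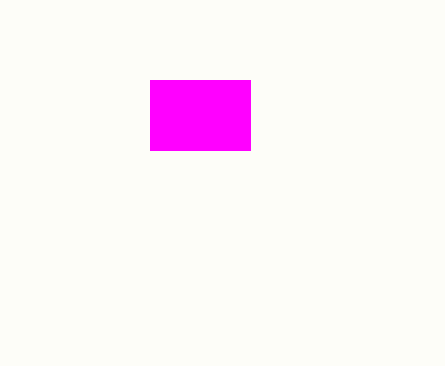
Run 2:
px0 = 150
py0 = 80
px1 = 250
py1 = 150
color = 'magenta'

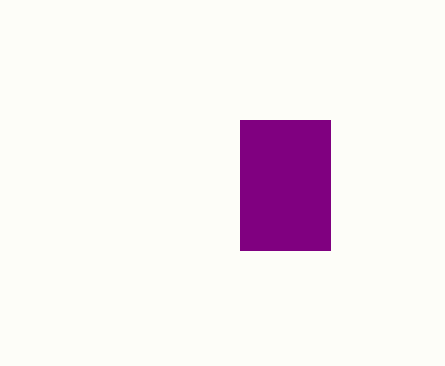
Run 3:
px0 = 240
py0 = 120
px1 = 330
py1 = 250
color = 'purple'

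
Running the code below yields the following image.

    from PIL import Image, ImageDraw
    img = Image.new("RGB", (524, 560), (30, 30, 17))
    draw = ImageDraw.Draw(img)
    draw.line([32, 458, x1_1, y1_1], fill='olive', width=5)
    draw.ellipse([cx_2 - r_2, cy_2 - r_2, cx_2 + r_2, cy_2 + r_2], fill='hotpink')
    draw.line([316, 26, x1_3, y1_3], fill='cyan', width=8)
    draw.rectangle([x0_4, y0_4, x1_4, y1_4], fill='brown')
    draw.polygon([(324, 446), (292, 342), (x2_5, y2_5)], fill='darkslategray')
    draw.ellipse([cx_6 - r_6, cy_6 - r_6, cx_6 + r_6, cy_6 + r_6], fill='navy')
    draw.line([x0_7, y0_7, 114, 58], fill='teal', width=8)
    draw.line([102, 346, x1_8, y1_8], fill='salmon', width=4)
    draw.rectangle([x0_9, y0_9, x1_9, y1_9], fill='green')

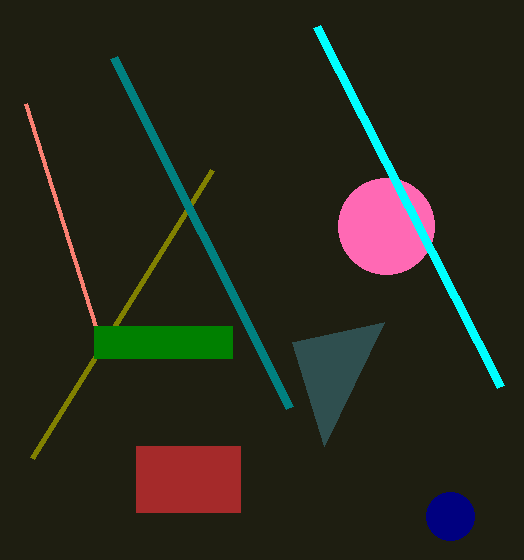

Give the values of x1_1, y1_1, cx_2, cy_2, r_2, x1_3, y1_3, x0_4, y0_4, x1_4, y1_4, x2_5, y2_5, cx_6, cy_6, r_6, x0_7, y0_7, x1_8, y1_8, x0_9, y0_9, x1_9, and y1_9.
x1_1 = 212, y1_1 = 170, cx_2 = 386, cy_2 = 226, r_2 = 48, x1_3 = 500, y1_3 = 386, x0_4 = 136, y0_4 = 446, x1_4 = 240, y1_4 = 512, x2_5 = 384, y2_5 = 322, cx_6 = 450, cy_6 = 516, r_6 = 24, x0_7 = 290, y0_7 = 408, x1_8 = 26, y1_8 = 104, x0_9 = 94, y0_9 = 326, x1_9 = 232, y1_9 = 358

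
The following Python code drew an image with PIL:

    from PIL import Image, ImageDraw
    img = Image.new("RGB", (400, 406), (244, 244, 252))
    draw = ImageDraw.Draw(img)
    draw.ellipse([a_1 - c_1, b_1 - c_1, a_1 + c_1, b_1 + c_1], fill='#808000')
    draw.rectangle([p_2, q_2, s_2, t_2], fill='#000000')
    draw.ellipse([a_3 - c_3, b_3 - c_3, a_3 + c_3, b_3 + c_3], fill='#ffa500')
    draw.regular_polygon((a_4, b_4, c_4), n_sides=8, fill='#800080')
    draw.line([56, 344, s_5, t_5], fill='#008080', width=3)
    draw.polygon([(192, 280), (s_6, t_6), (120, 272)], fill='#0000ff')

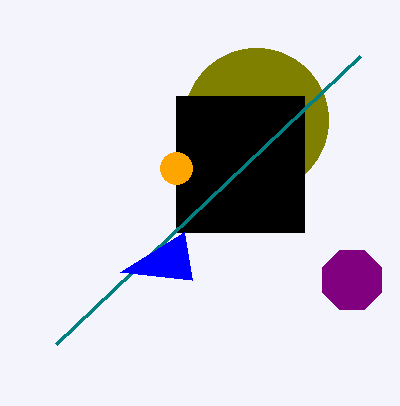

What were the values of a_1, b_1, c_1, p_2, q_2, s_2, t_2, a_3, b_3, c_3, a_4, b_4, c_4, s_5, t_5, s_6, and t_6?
a_1 = 256, b_1 = 120, c_1 = 72, p_2 = 176, q_2 = 96, s_2 = 304, t_2 = 232, a_3 = 176, b_3 = 168, c_3 = 16, a_4 = 352, b_4 = 280, c_4 = 32, s_5 = 360, t_5 = 56, s_6 = 184, t_6 = 232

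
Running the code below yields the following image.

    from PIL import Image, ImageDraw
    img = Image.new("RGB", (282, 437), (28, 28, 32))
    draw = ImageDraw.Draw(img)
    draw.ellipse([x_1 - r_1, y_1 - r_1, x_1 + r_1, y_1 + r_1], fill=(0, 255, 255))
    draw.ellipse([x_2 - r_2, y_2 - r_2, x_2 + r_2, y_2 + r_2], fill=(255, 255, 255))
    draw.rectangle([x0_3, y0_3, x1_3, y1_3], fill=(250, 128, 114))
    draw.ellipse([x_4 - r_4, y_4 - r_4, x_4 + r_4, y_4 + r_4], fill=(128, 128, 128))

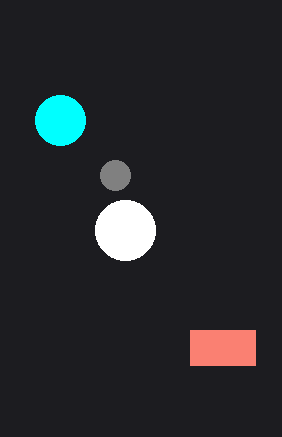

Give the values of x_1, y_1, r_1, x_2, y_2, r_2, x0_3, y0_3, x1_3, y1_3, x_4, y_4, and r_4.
x_1 = 60, y_1 = 120, r_1 = 25, x_2 = 125, y_2 = 230, r_2 = 30, x0_3 = 190, y0_3 = 330, x1_3 = 255, y1_3 = 365, x_4 = 115, y_4 = 175, r_4 = 15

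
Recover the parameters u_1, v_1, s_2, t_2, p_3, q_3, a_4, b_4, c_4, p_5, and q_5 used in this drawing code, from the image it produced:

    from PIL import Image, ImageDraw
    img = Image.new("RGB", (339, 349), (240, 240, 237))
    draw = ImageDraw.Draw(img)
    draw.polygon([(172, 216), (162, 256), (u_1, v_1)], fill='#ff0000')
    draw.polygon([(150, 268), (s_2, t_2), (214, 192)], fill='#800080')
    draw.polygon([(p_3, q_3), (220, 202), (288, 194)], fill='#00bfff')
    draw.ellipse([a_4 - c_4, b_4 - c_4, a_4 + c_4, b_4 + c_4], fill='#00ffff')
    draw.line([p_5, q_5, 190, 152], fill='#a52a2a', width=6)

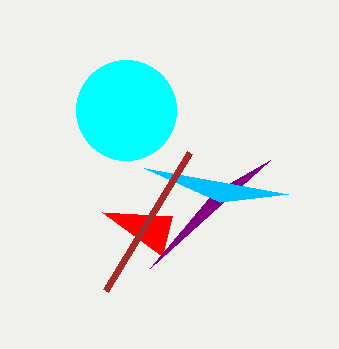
u_1 = 102, v_1 = 212, s_2 = 270, t_2 = 160, p_3 = 144, q_3 = 168, a_4 = 126, b_4 = 110, c_4 = 50, p_5 = 106, q_5 = 290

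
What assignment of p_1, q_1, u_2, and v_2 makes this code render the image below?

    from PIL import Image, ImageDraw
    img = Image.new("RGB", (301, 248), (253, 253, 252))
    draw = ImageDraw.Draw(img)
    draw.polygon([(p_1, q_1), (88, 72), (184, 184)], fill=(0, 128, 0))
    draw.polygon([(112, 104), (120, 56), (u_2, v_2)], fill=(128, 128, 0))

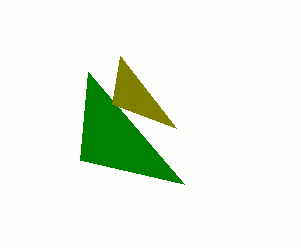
p_1 = 80
q_1 = 160
u_2 = 176
v_2 = 128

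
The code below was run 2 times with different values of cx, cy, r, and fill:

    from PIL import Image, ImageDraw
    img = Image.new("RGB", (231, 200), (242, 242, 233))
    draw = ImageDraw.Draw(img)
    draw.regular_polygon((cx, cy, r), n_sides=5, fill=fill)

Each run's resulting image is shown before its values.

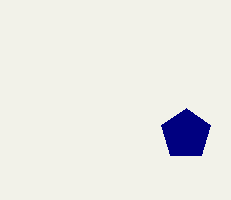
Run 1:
cx = 186; cy = 134; r = 26; fill = 'navy'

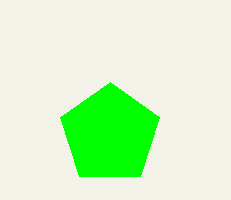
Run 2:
cx = 110, cy = 134, r = 52, fill = 'lime'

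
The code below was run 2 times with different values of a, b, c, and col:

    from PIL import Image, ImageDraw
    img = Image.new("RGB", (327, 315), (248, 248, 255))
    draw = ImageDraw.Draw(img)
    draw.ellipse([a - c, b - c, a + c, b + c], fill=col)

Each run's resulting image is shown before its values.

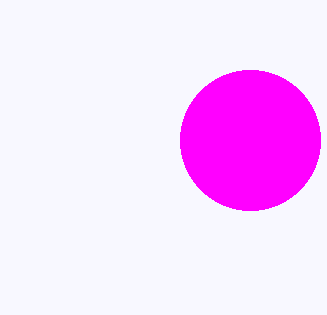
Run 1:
a = 250, b = 140, c = 70, col = 'magenta'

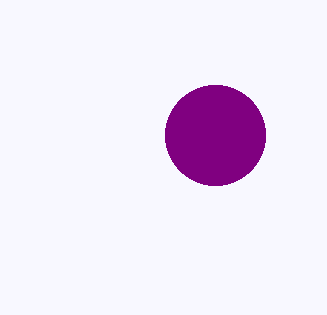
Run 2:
a = 215, b = 135, c = 50, col = 'purple'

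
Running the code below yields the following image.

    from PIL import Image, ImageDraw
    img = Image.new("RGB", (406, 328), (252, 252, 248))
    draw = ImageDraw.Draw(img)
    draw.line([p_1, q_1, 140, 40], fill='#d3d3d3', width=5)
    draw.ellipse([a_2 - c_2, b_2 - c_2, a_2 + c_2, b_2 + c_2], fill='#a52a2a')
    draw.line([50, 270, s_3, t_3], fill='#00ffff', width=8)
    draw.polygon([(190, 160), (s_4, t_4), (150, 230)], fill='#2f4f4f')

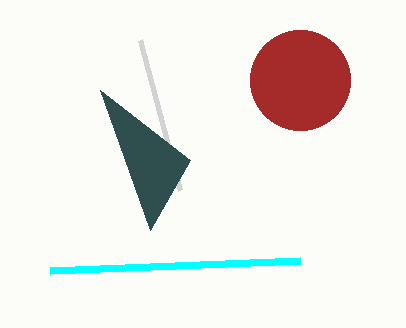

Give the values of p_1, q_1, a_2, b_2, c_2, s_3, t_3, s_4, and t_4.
p_1 = 180; q_1 = 190; a_2 = 300; b_2 = 80; c_2 = 50; s_3 = 300; t_3 = 260; s_4 = 100; t_4 = 90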